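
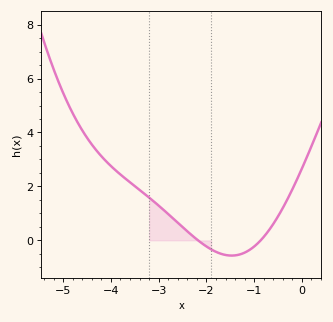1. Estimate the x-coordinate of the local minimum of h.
-1.47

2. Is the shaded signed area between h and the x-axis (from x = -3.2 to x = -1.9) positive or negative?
positive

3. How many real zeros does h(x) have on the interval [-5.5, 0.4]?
2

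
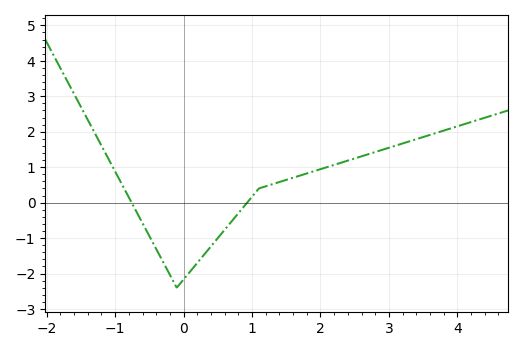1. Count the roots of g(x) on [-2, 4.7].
2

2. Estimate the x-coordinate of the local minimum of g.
-0.1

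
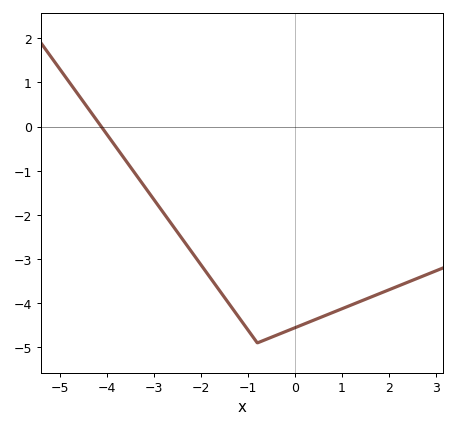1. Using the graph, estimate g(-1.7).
-3.57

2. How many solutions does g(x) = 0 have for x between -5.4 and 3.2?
1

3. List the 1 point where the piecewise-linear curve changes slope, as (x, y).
(-0.8, -4.9)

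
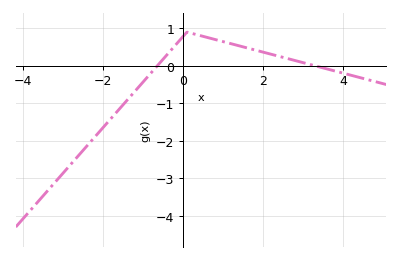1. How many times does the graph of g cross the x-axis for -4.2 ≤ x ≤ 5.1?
2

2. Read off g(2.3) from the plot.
0.3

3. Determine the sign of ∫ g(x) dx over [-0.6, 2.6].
positive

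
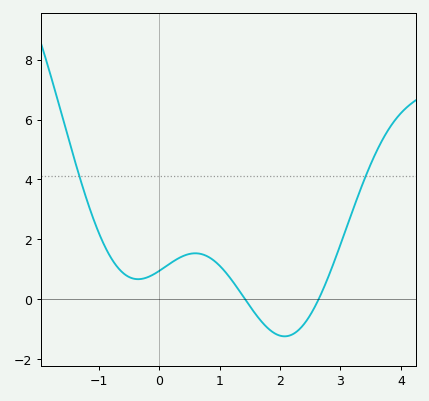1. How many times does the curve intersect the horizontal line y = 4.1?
2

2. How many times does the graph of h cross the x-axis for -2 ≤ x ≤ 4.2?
2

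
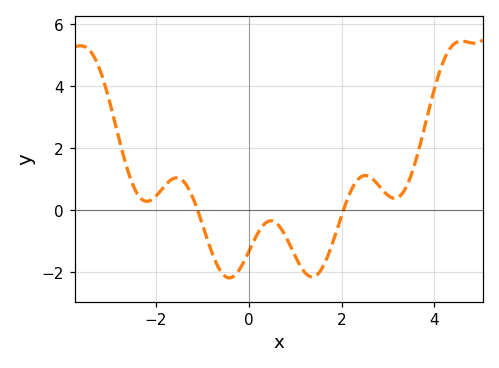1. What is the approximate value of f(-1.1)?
0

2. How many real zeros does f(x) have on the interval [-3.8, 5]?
2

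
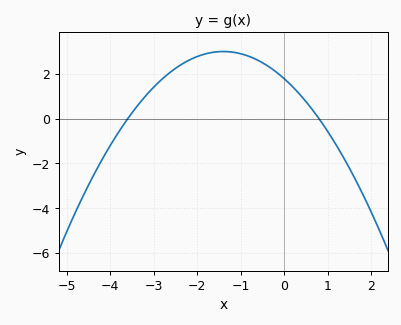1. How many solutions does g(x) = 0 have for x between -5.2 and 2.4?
2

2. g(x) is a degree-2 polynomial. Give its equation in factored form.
y = -0.62(x + 3.6)(x - 0.8)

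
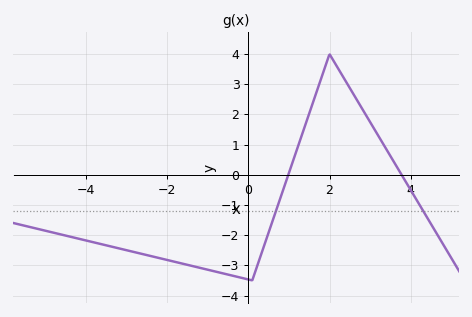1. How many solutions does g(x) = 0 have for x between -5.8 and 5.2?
2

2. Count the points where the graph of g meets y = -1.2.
2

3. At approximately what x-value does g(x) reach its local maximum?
2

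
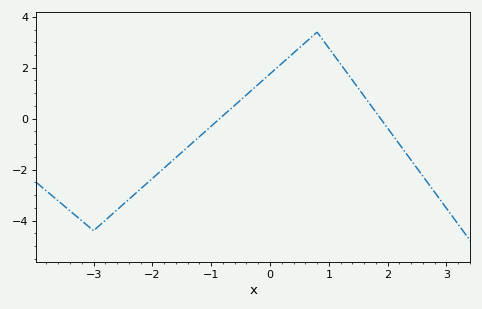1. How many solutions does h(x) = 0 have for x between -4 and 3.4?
2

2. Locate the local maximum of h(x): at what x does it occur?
0.798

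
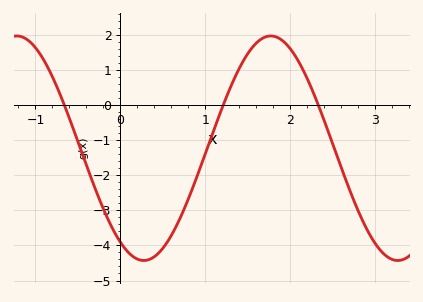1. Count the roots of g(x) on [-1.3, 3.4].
3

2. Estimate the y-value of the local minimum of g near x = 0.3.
-4.43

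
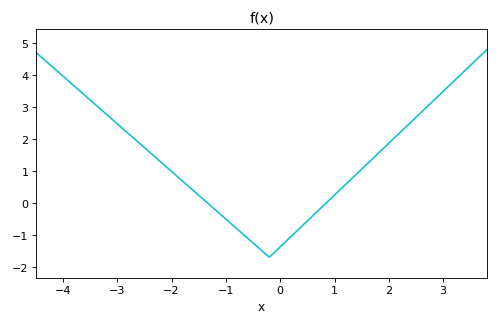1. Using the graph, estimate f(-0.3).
-1.55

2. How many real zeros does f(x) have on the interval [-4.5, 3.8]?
2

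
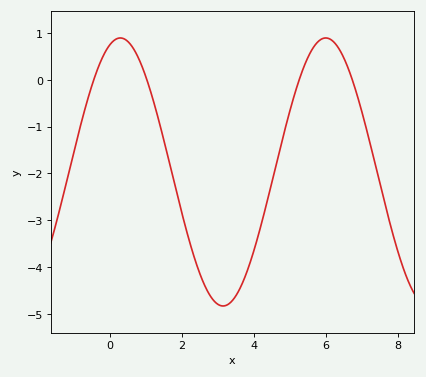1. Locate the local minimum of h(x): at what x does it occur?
3.2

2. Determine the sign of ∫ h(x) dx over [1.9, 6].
negative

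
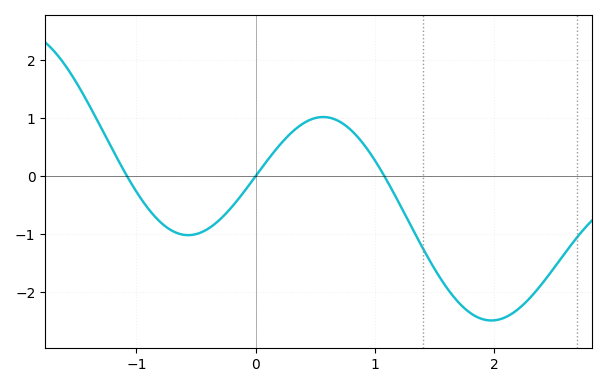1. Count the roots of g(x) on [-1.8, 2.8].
3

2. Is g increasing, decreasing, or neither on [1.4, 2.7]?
neither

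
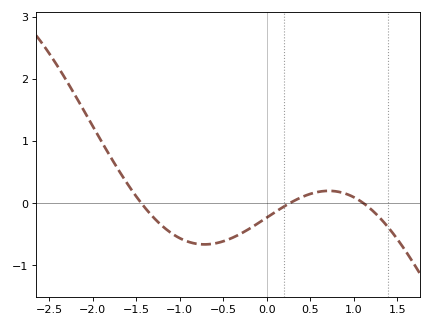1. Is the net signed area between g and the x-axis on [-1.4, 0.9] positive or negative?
negative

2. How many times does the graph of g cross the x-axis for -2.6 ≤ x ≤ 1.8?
3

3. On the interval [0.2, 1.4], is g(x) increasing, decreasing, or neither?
neither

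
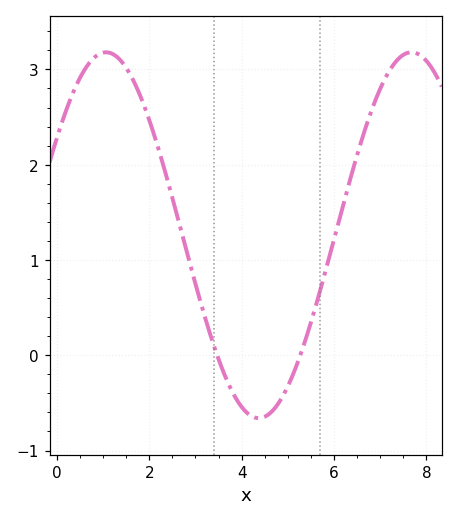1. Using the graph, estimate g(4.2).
-0.6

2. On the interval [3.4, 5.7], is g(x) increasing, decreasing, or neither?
neither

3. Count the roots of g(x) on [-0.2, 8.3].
2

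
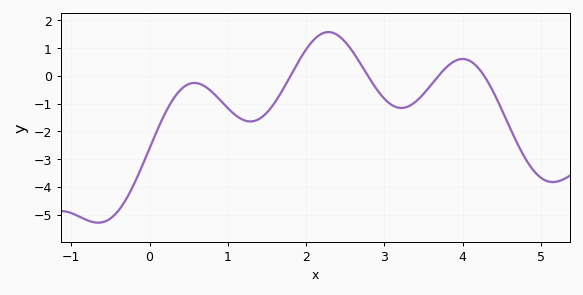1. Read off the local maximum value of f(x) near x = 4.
0.6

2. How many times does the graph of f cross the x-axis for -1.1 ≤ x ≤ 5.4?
4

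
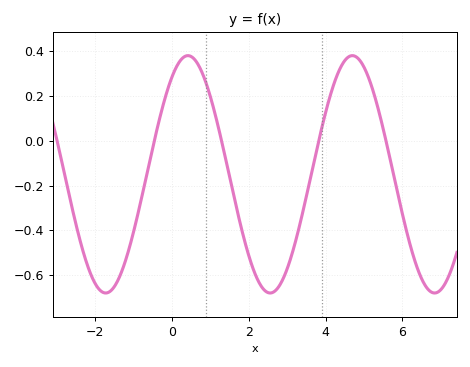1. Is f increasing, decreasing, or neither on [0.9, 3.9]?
neither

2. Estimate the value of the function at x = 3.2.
-0.46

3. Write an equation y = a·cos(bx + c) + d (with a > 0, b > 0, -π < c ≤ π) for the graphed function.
y = 0.53cos(1.5x - 0.62) - 0.15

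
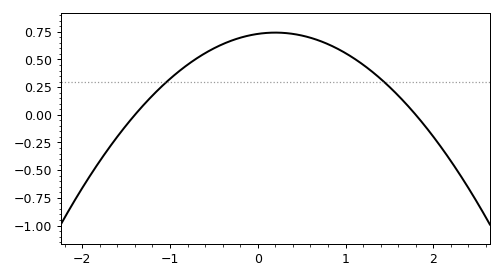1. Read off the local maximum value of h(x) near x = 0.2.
0.74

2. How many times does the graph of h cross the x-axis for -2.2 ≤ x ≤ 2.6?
2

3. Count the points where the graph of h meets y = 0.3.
2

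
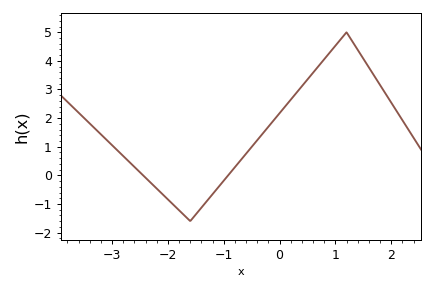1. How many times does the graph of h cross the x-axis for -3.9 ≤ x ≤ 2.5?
2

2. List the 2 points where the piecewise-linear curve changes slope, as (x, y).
(-1.6, -1.6); (1.2, 5)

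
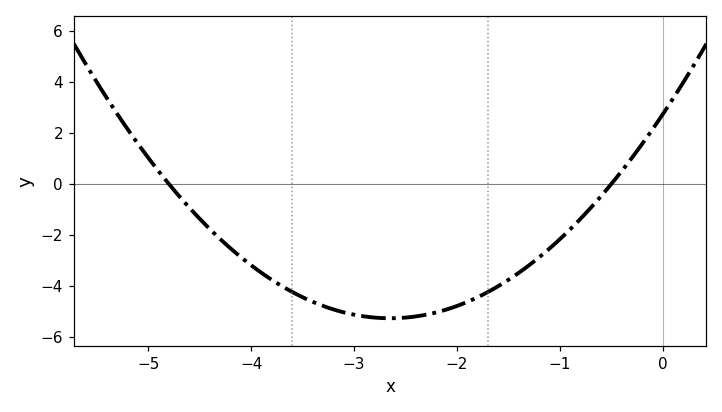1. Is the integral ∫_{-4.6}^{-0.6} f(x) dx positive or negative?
negative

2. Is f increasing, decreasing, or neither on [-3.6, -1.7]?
neither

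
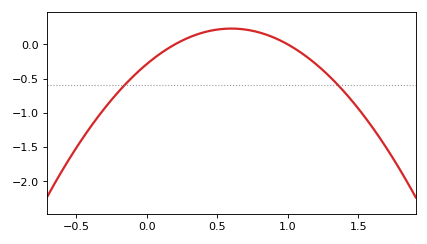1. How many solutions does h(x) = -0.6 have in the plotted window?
2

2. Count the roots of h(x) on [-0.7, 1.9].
2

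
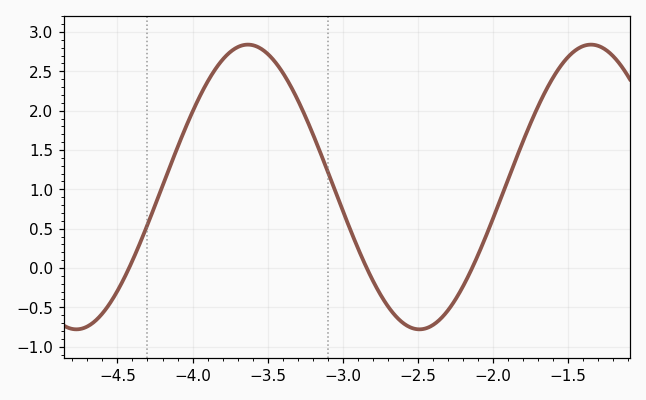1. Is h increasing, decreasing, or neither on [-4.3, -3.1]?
neither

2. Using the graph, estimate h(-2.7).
-0.5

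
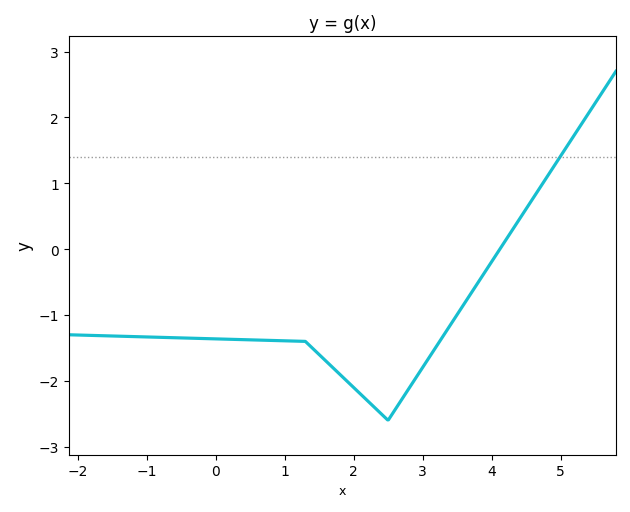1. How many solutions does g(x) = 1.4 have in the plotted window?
1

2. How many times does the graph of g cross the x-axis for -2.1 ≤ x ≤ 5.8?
1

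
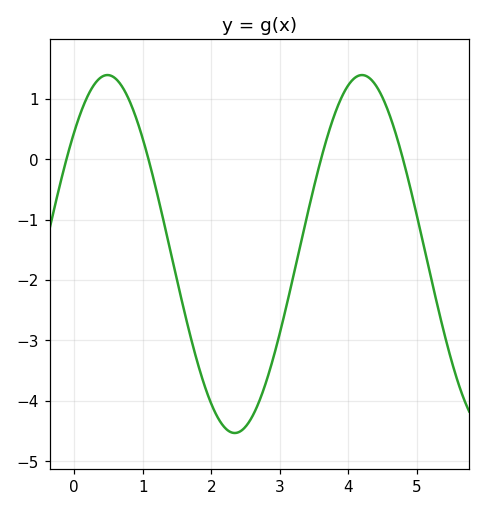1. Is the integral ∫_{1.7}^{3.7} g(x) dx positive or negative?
negative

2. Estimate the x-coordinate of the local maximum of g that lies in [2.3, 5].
4.2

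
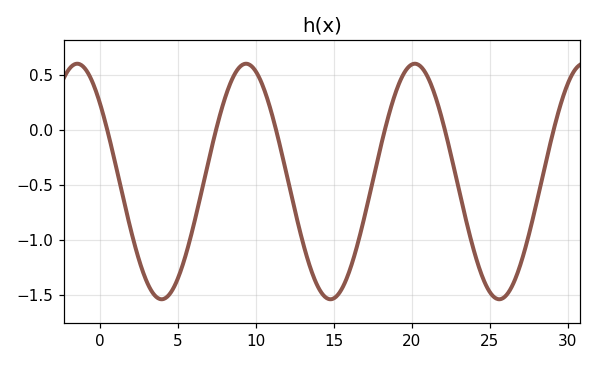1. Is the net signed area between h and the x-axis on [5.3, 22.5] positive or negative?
negative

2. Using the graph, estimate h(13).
-1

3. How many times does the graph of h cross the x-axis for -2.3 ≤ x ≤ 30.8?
6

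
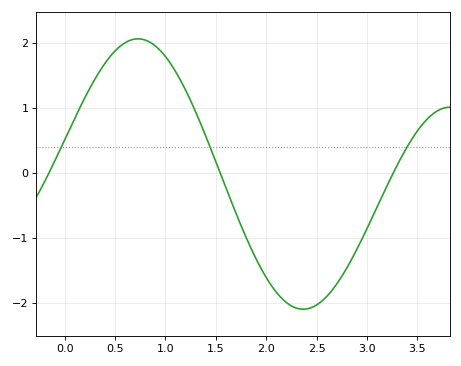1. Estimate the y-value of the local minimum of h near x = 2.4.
-2.1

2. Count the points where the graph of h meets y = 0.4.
3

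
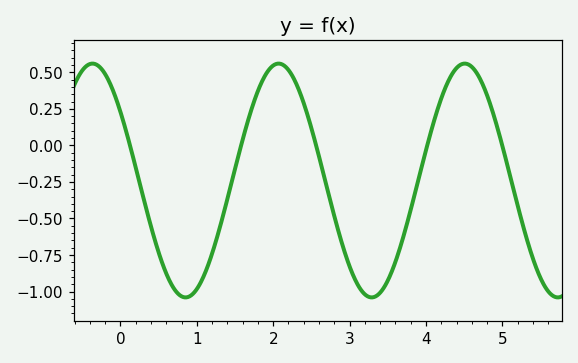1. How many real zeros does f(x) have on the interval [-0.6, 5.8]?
5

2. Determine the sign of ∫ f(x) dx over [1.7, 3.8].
negative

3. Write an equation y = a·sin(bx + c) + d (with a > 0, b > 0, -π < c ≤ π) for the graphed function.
y = 0.8sin(2.58x + 2.51) - 0.24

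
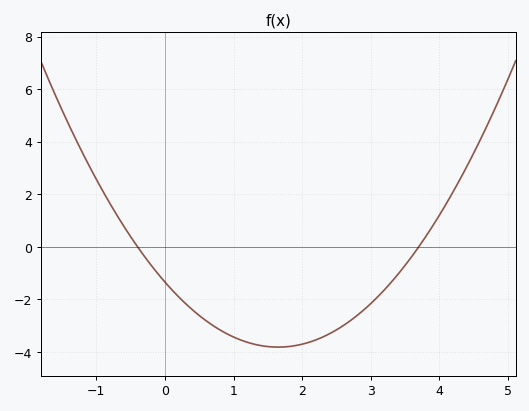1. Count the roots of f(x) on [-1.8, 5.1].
2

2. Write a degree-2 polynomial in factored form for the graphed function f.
y = 0.91(x + 0.4)(x - 3.7)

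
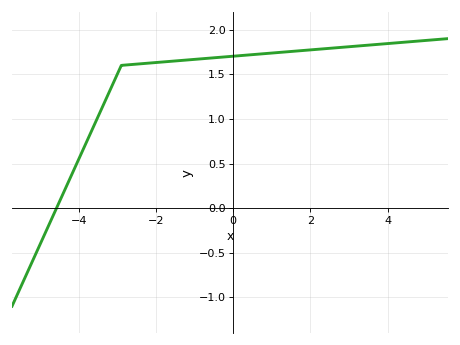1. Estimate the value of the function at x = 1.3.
1.75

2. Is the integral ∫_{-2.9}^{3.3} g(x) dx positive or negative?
positive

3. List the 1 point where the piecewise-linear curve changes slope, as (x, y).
(-2.9, 1.6)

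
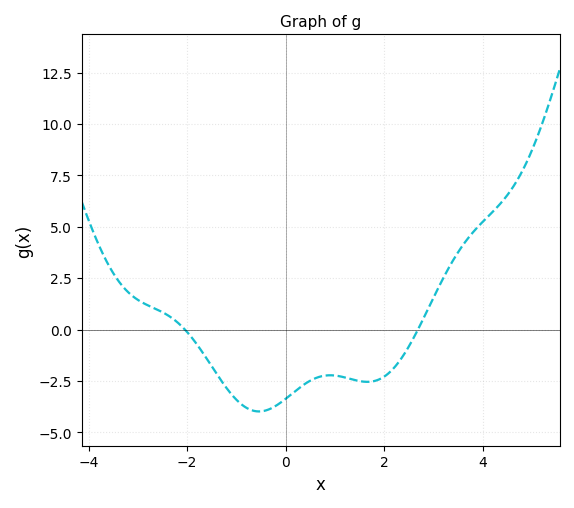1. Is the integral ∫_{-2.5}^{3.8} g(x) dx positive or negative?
negative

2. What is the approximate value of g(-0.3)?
-3.84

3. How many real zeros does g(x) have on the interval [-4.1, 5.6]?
2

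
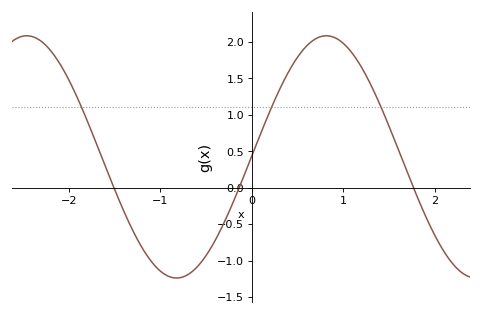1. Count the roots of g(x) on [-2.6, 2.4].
3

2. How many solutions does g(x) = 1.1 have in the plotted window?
3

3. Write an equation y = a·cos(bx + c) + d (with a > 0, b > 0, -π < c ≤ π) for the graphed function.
y = 1.66cos(1.92x - 1.56) + 0.42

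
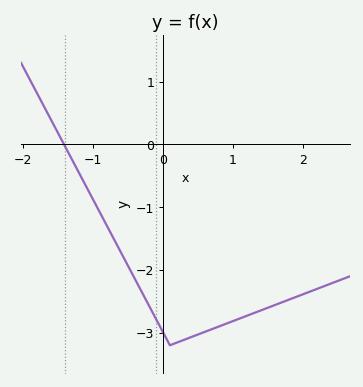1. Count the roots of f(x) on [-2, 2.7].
1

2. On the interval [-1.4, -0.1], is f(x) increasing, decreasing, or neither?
decreasing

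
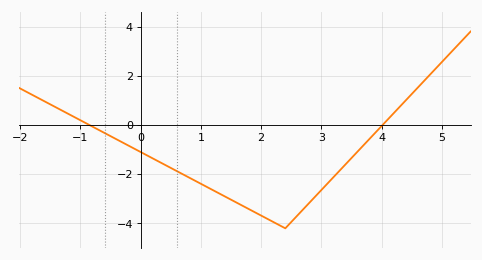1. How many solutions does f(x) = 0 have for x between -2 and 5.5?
2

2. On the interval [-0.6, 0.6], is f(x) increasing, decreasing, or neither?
decreasing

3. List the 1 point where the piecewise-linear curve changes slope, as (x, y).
(2.4, -4.2)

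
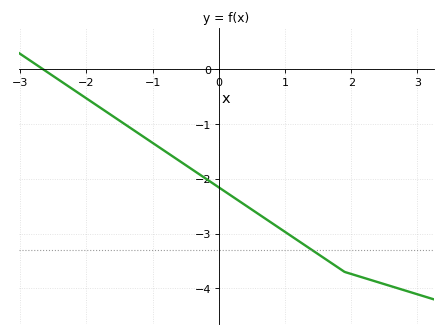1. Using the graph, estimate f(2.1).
-3.77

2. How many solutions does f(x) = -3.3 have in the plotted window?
1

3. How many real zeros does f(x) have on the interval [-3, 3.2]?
1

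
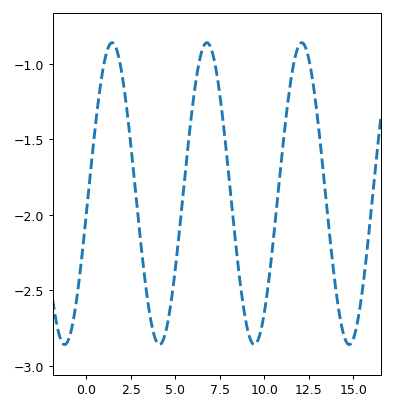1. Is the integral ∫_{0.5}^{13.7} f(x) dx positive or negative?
negative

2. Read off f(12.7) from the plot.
-1.1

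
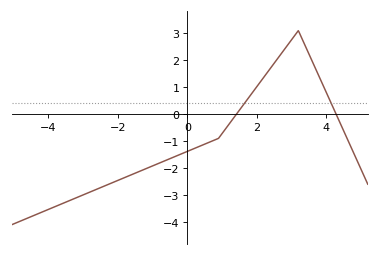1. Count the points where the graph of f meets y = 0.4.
2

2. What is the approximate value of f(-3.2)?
-3.1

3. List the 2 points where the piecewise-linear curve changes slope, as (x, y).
(0.9, -0.9); (3.2, 3.1)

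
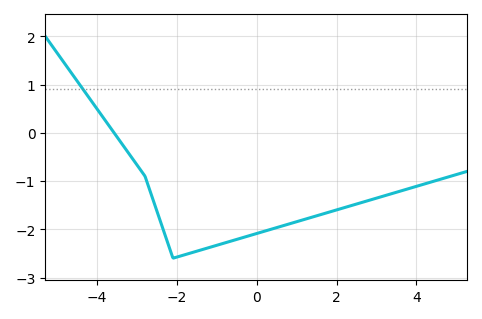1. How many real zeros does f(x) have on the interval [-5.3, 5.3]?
1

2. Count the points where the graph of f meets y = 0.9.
1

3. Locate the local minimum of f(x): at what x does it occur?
-2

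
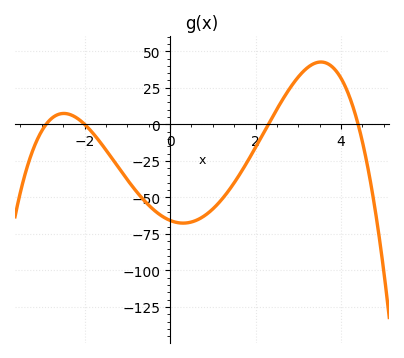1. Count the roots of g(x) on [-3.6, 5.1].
4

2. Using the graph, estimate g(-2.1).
2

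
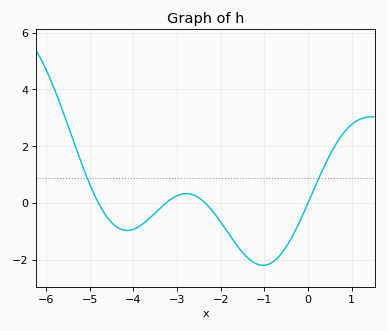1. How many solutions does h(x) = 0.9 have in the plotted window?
2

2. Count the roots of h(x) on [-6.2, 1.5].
4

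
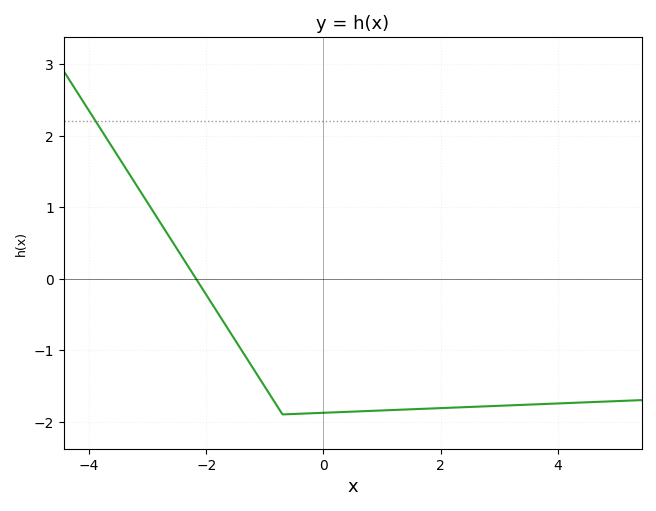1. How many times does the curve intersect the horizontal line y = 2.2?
1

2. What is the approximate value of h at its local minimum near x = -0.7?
-1.9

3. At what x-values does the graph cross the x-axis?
-2.2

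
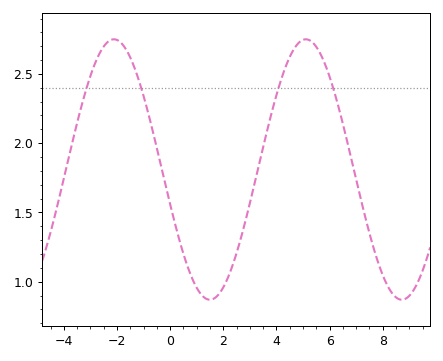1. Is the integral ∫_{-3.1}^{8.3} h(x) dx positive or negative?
positive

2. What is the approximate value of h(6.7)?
1.98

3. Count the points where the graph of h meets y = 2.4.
4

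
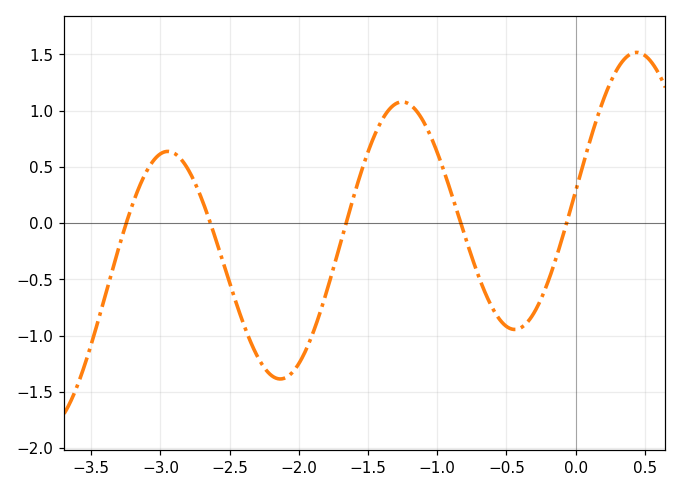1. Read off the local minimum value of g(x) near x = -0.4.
-0.95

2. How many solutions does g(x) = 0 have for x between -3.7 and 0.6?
5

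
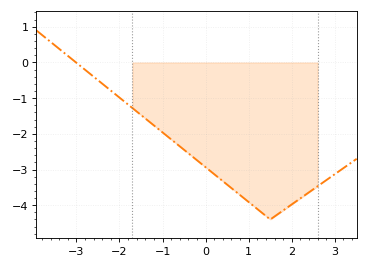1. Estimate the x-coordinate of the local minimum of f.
1.5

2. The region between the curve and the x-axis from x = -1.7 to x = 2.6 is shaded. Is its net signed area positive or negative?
negative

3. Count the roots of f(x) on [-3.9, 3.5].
1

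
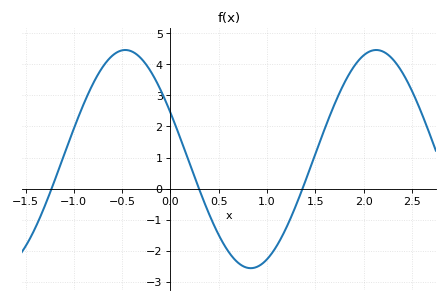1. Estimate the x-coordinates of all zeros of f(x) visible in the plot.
-1.2, 0.3, 1.4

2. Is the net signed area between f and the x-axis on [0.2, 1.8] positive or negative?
negative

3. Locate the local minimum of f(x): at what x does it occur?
0.8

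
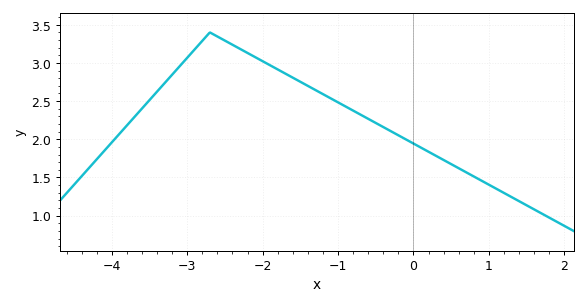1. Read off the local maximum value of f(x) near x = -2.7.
3.4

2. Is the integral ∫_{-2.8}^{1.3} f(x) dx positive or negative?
positive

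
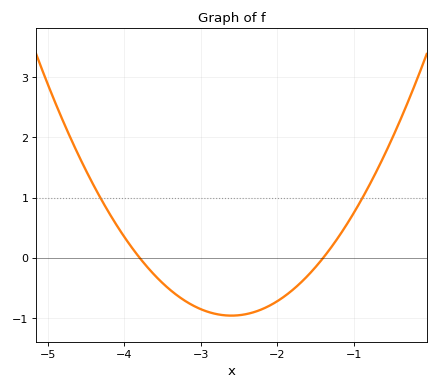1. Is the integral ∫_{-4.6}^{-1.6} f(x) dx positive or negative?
negative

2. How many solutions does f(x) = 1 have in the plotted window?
2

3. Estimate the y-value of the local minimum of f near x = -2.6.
-1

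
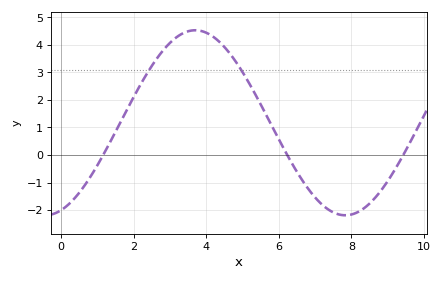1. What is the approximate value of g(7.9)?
-2.19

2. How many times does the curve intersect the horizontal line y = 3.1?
2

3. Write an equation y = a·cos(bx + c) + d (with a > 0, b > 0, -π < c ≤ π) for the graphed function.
y = 3.36cos(0.76x - 2.81) + 1.17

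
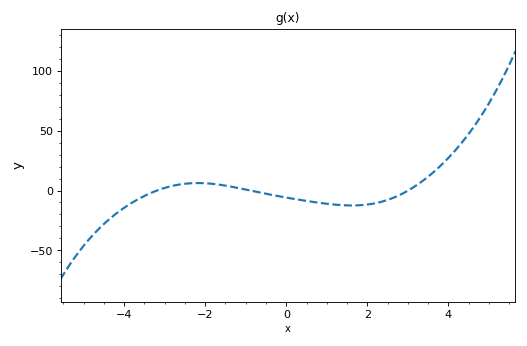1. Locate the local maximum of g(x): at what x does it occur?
-2.2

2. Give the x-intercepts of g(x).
-3.2, -0.8, 3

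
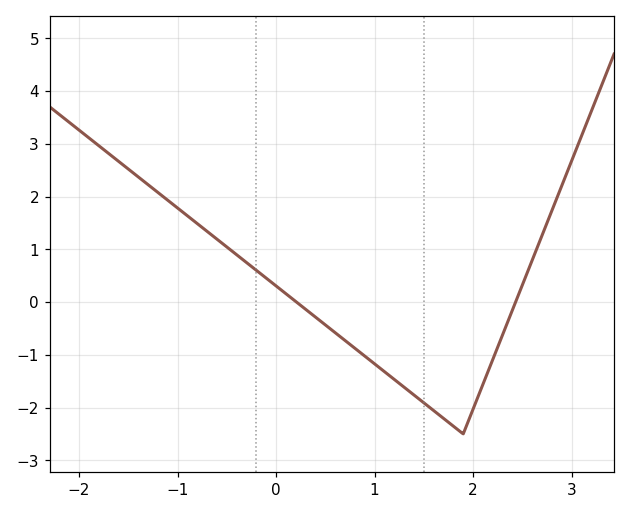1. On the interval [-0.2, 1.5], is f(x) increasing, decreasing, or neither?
decreasing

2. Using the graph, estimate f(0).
0.3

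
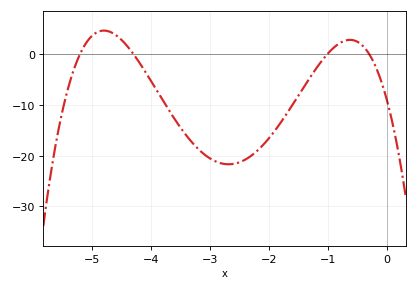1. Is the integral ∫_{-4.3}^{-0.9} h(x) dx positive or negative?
negative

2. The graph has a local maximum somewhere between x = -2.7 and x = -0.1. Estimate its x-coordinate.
-0.621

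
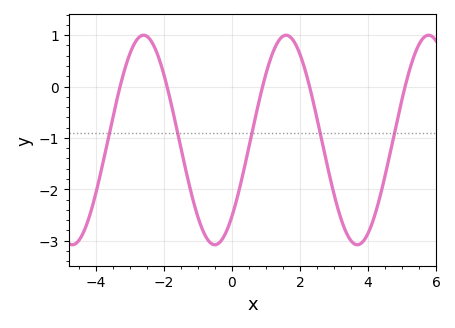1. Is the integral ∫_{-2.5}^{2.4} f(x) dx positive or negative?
negative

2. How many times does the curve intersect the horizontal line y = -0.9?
5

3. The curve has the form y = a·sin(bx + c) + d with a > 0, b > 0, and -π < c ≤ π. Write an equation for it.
y = 2.04sin(1.5x - 0.82) - 1.04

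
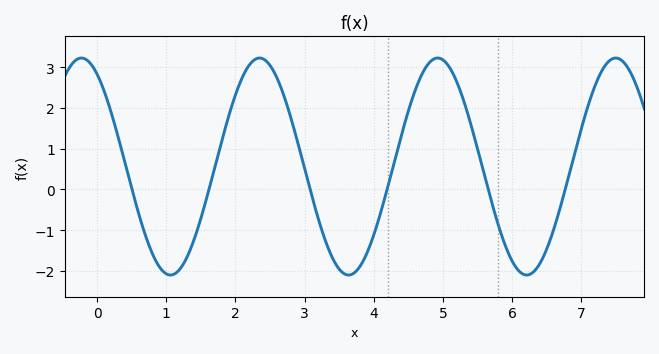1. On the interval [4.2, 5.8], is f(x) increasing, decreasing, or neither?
neither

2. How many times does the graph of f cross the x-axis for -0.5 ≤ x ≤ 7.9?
6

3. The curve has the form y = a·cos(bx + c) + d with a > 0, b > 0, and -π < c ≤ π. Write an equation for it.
y = 2.66cos(2.4x + 0.55) + 0.56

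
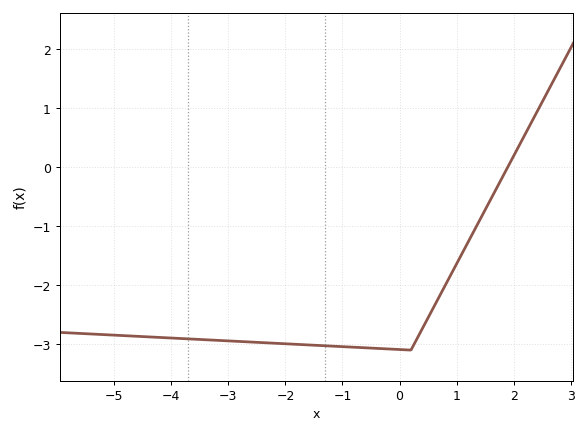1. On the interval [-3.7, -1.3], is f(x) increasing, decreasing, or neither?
decreasing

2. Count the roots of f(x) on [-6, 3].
1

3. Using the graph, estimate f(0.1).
-3.1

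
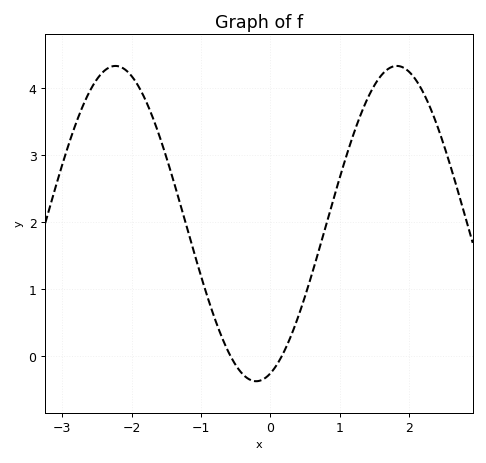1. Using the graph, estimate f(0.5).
0.902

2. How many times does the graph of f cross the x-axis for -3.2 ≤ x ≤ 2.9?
2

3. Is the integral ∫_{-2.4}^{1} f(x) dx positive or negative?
positive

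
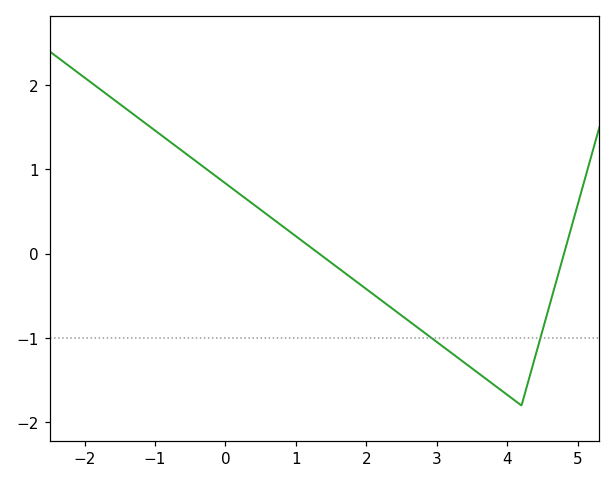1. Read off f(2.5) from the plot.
-0.734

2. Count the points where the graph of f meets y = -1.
2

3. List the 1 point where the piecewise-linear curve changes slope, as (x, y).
(4.2, -1.8)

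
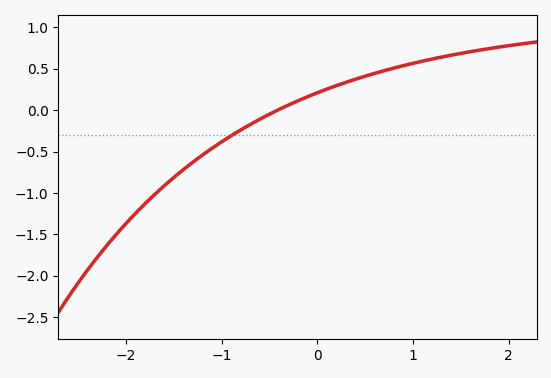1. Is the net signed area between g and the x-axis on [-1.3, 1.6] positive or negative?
positive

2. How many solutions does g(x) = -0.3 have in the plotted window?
1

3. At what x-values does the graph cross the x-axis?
-0.4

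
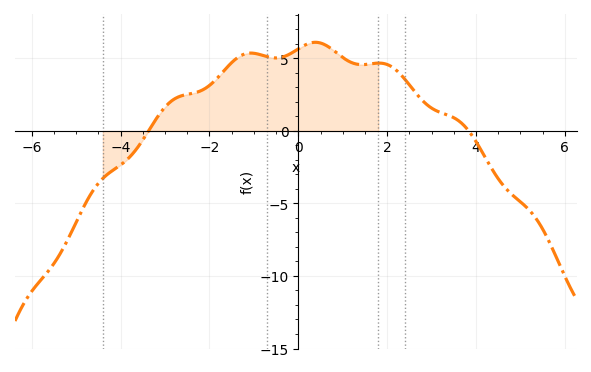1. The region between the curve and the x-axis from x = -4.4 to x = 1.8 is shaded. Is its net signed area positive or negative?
positive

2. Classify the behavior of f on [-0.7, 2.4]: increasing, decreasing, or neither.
neither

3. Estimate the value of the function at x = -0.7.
5.12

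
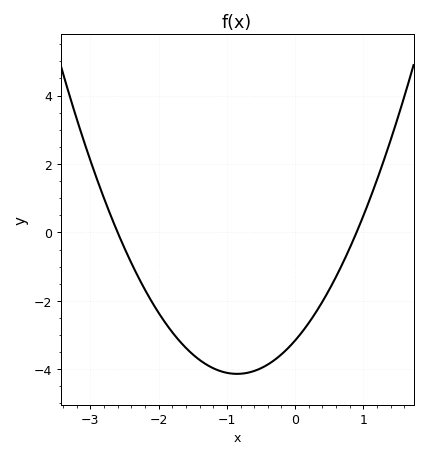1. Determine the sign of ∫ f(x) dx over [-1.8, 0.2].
negative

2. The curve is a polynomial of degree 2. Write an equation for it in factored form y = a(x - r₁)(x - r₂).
y = 1.35(x + 2.6)(x - 0.9)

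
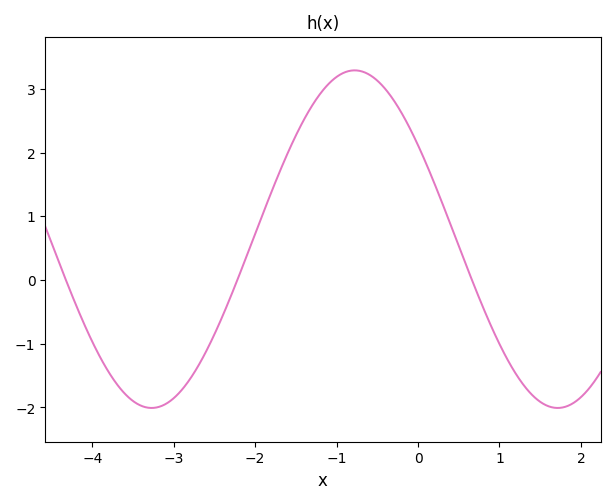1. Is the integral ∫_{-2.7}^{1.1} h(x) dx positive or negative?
positive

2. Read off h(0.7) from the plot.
-0.1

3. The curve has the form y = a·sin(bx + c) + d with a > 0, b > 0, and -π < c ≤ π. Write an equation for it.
y = 2.65sin(1.3x + 2.6) + 0.64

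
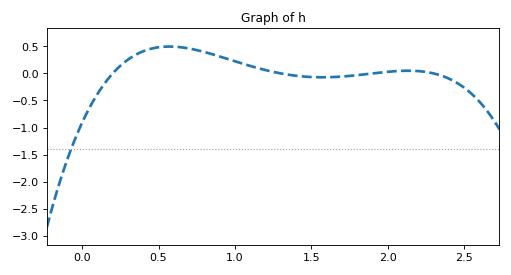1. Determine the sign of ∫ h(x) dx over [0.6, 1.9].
positive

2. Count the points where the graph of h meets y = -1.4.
1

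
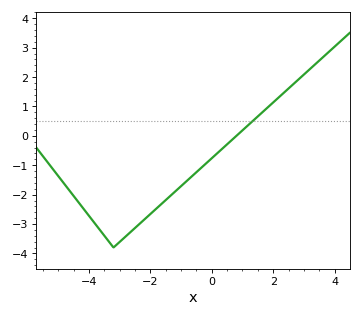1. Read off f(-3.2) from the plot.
-3.8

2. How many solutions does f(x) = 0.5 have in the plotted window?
1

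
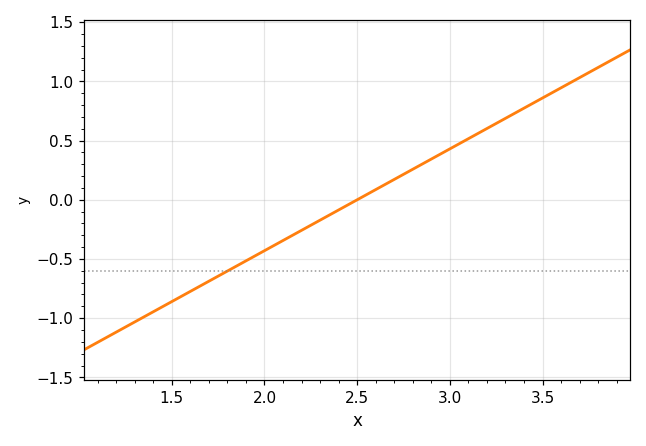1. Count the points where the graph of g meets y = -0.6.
1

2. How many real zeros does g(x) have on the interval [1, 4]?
1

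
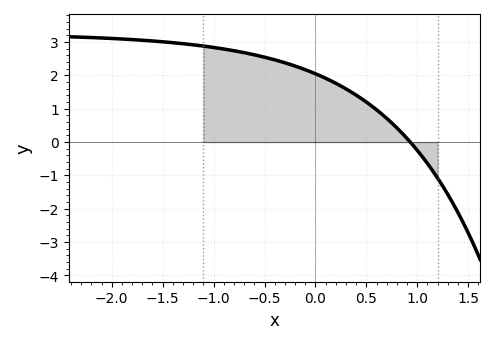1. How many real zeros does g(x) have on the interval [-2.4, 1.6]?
1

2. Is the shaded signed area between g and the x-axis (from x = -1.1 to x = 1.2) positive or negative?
positive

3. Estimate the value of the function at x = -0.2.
2.3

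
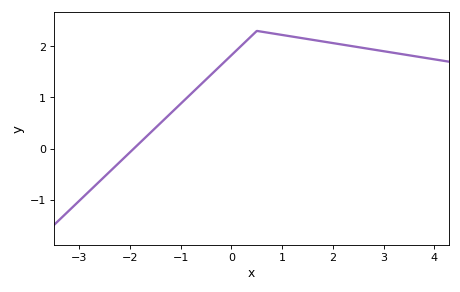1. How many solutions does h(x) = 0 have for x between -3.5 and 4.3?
1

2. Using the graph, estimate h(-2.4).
-0.4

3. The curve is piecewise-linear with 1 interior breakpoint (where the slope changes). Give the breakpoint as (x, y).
(0.5, 2.3)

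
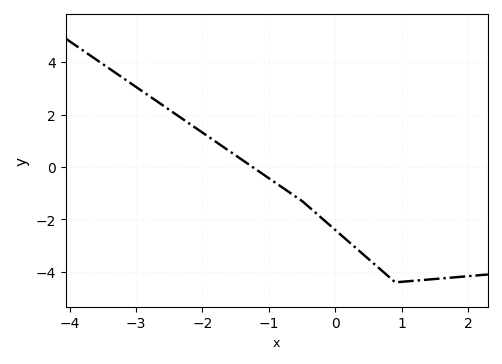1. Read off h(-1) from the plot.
-0.429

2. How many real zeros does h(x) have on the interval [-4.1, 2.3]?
1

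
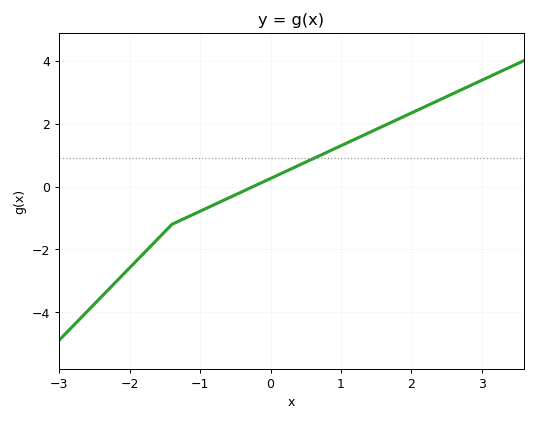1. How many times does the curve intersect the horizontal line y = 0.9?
1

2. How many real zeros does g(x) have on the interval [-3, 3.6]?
1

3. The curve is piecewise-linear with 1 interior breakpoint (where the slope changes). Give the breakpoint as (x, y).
(-1.4, -1.2)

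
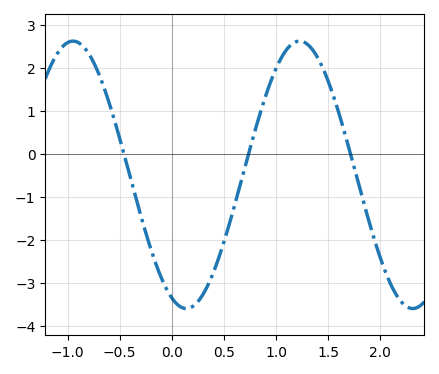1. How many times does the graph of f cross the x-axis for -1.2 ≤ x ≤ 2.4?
3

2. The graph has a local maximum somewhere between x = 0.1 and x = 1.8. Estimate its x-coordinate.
1.23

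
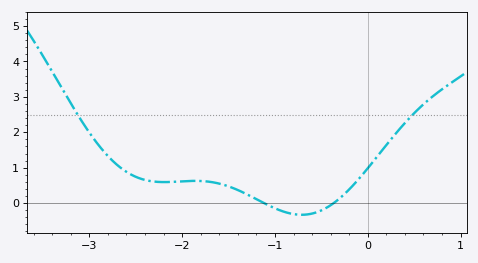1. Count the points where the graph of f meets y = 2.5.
2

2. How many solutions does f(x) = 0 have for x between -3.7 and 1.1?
2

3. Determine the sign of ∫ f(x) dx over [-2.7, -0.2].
positive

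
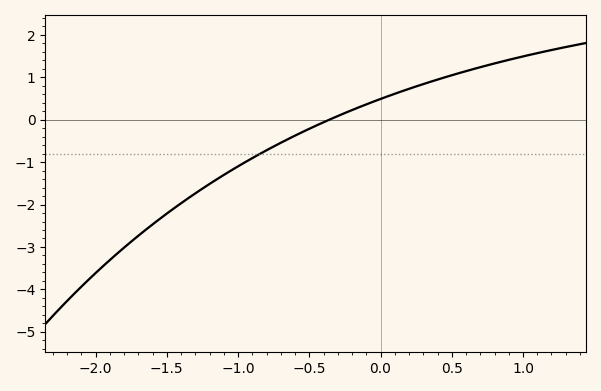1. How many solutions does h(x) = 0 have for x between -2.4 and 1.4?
1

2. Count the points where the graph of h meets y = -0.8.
1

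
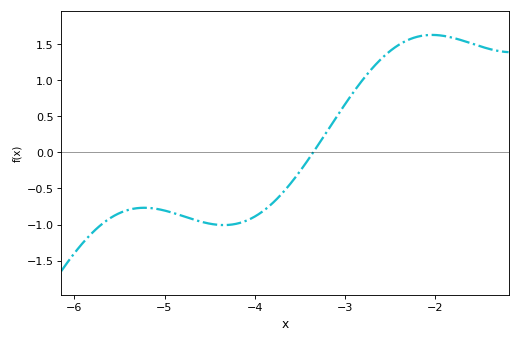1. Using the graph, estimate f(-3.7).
-0.573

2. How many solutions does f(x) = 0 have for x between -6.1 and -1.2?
1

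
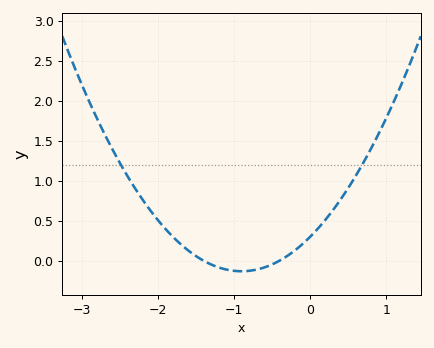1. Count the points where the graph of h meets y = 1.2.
2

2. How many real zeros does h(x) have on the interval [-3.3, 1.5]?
2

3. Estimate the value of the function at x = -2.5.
1.22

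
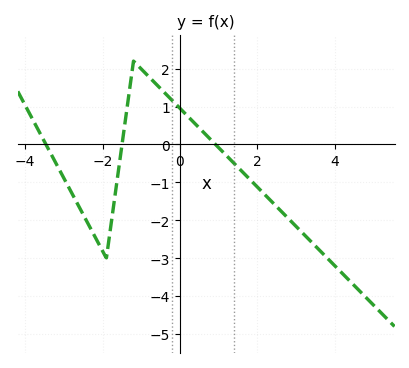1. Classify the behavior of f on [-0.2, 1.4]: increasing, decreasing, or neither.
decreasing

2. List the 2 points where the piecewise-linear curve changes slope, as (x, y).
(-1.9, -3); (-1.2, 2.2)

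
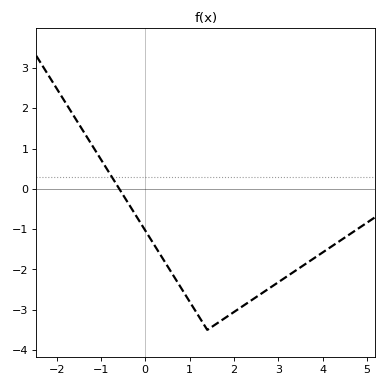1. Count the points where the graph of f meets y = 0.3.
1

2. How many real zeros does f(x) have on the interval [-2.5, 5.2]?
1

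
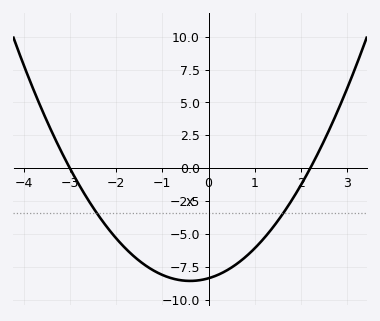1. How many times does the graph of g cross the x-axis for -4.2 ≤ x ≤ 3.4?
2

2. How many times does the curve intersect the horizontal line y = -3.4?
2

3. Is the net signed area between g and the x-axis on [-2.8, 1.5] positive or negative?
negative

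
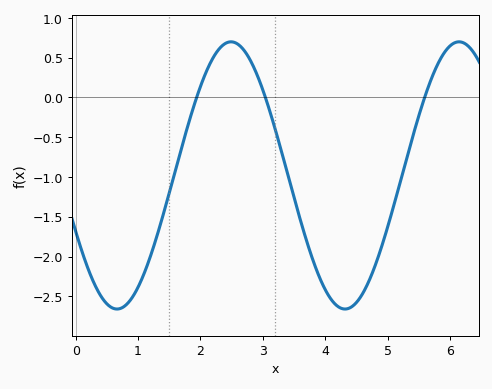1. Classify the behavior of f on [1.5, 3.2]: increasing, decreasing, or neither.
neither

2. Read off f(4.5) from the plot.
-2.58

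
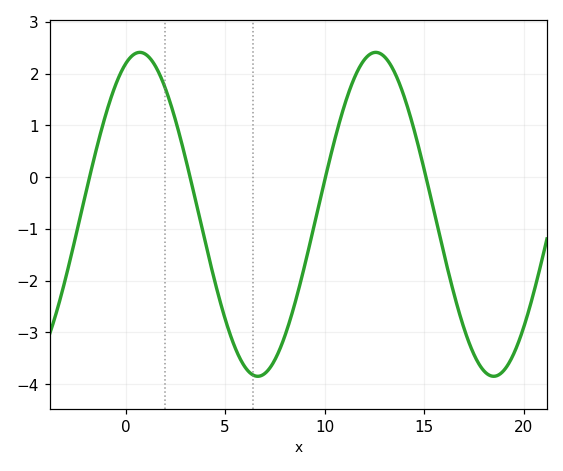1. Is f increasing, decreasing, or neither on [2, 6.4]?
decreasing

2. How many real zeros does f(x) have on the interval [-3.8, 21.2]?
4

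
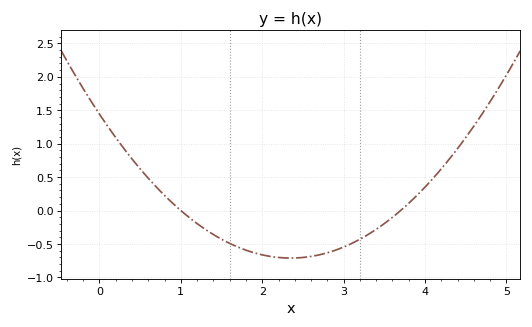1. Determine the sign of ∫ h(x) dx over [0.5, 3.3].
negative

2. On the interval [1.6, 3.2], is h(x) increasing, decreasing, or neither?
neither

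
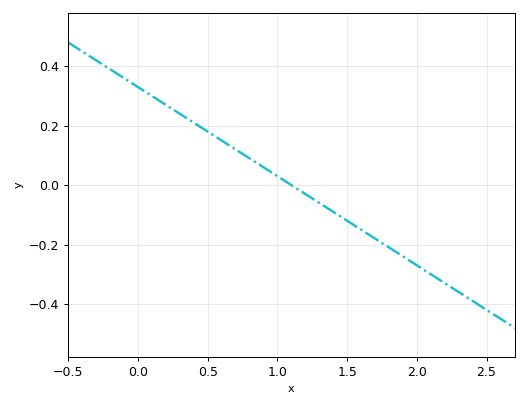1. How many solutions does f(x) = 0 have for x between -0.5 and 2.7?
1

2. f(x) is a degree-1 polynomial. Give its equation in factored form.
y = -0.3(x - 1.1)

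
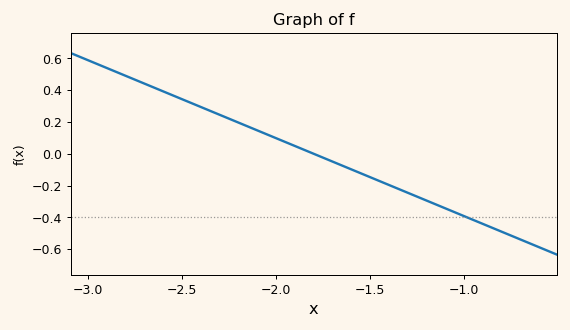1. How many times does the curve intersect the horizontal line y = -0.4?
1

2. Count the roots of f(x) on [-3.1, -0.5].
1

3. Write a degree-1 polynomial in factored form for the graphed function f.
y = -0.49(x + 1.8)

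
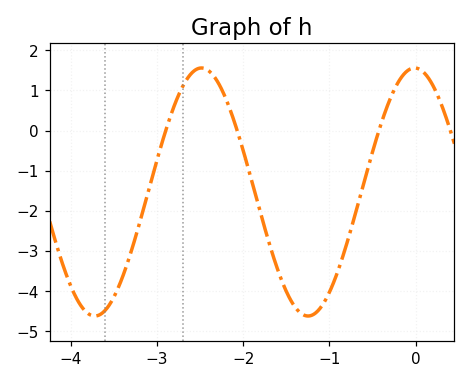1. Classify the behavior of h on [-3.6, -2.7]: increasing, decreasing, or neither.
increasing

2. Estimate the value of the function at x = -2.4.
1.49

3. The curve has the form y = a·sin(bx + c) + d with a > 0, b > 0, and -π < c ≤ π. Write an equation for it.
y = 3.09sin(2.54x + 1.6) - 1.53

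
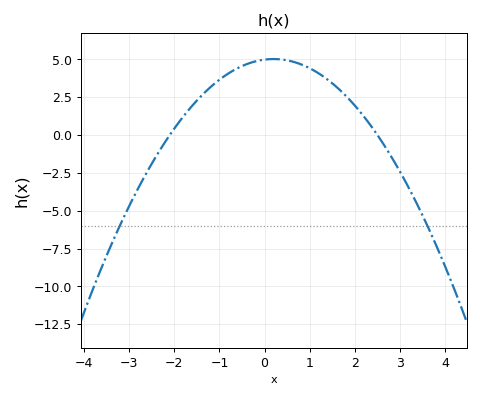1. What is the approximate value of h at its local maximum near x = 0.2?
5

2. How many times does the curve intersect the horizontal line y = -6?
2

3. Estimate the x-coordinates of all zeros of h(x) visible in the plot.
-2, 2.4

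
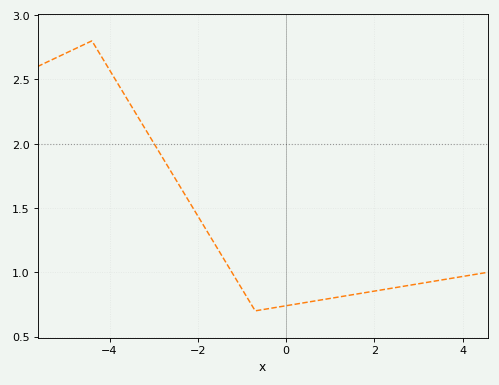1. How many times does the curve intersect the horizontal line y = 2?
1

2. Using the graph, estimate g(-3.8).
2.45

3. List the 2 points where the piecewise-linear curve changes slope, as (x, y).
(-4.4, 2.8); (-0.7, 0.7)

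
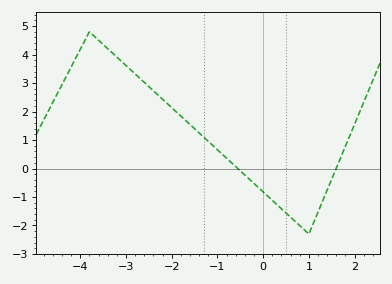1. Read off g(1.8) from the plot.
0.785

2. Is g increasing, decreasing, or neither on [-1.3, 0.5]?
decreasing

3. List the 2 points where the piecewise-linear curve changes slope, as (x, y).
(-3.8, 4.8); (1, -2.3)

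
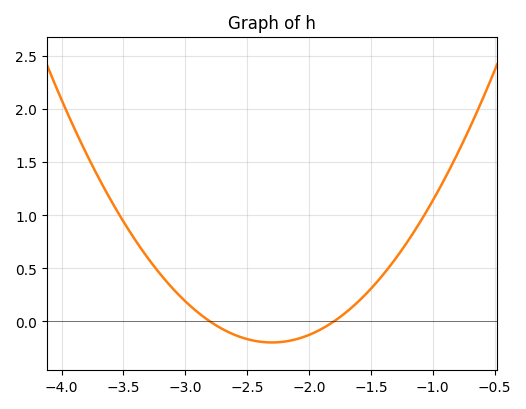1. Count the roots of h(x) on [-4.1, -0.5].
2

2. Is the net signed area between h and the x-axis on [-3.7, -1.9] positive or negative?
positive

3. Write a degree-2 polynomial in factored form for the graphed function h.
y = 0.79(x + 2.8)(x + 1.8)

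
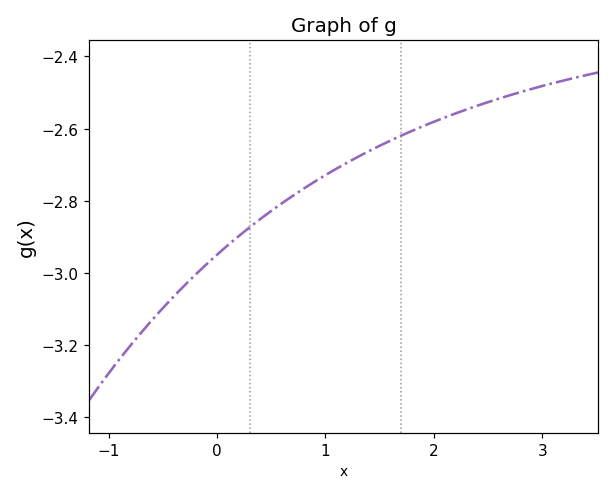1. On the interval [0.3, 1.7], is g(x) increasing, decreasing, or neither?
increasing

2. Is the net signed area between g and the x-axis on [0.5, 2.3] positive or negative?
negative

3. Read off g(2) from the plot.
-2.58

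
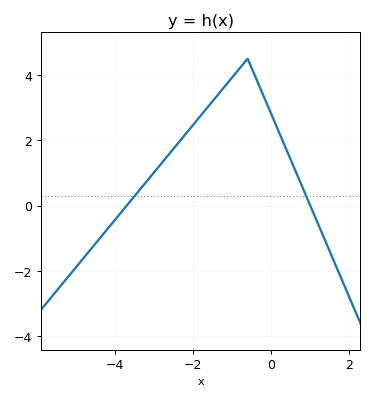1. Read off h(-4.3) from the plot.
-0.8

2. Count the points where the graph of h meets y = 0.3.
2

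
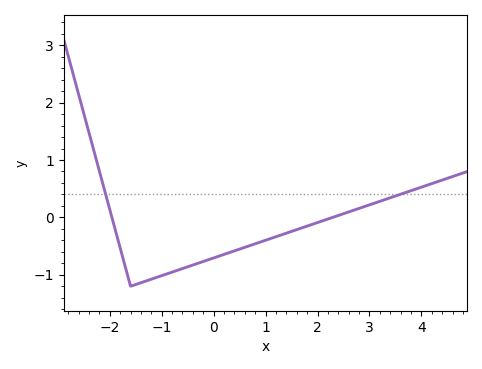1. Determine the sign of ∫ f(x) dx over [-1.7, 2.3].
negative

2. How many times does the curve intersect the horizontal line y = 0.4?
2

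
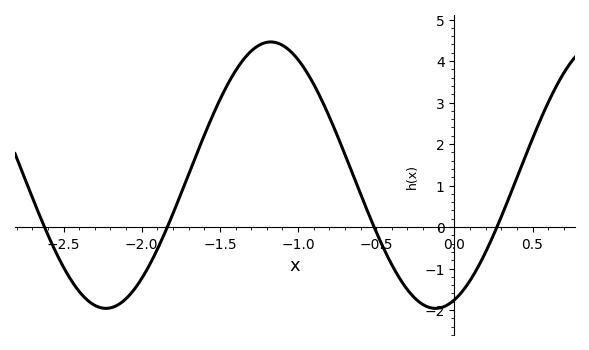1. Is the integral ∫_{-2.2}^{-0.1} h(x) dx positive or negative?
positive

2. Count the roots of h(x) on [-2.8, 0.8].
4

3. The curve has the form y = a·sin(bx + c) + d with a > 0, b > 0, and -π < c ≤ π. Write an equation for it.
y = 3.21sin(2.98x - 1.21) + 1.25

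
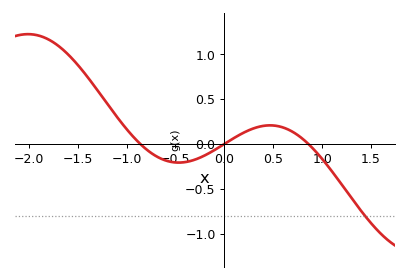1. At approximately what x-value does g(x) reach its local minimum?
-0.5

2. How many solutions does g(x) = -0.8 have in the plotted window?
1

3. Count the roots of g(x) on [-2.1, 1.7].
3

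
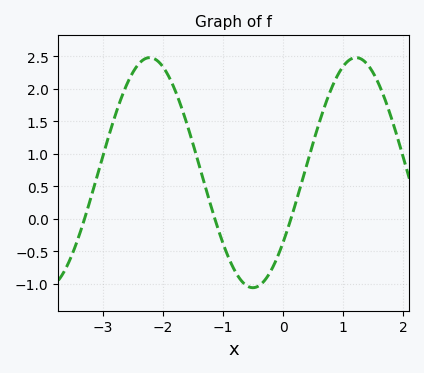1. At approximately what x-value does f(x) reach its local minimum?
-0.5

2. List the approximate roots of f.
-3.3, -1.1, 0.1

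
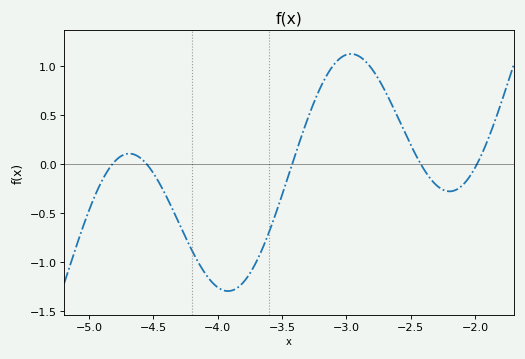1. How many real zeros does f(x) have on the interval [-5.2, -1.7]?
5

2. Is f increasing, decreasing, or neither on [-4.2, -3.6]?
neither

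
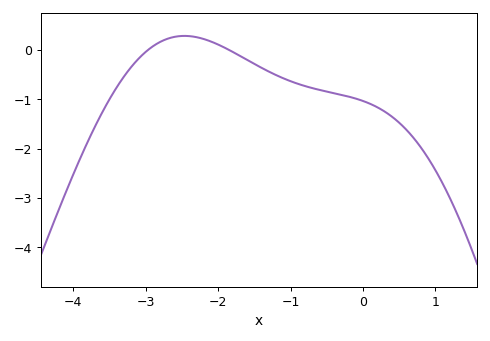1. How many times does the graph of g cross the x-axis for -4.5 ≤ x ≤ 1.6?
2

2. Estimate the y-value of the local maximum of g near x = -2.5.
0.3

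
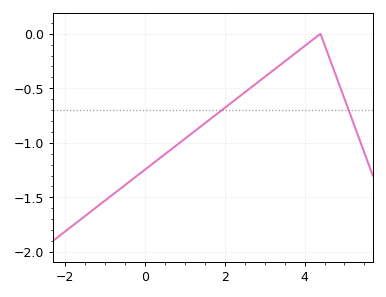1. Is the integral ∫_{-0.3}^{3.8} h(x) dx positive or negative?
negative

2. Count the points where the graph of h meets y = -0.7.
2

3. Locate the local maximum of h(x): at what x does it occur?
4.4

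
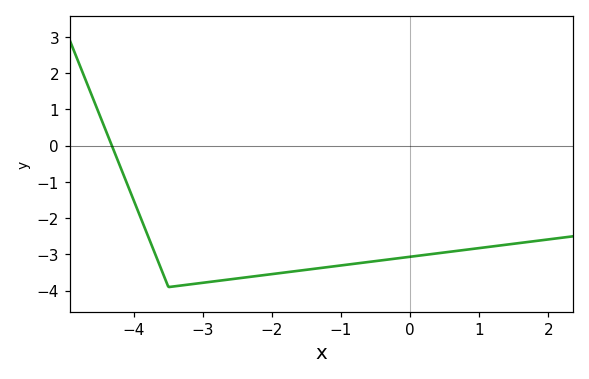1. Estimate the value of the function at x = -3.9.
-1.99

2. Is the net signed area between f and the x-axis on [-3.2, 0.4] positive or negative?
negative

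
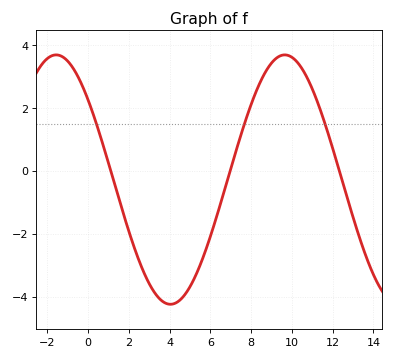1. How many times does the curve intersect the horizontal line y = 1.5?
3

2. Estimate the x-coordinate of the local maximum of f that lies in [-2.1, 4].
-1.57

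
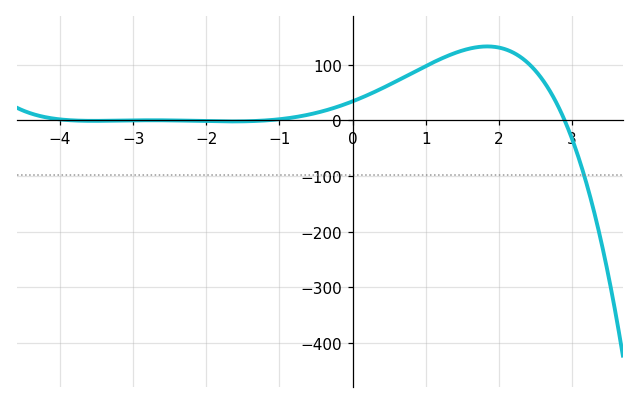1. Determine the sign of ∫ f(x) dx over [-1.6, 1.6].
positive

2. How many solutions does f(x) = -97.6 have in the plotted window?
1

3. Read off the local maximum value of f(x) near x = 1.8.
130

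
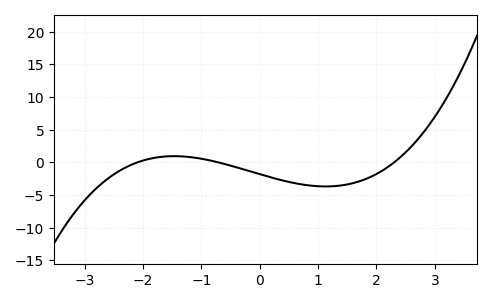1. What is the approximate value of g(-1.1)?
0.5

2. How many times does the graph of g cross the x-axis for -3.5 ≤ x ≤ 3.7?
3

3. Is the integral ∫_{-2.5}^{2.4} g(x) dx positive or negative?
negative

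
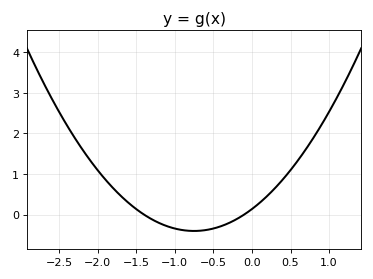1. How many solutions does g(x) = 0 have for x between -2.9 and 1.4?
2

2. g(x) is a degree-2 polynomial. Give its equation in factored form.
y = 0.96(x + 1.4)(x + 0.1)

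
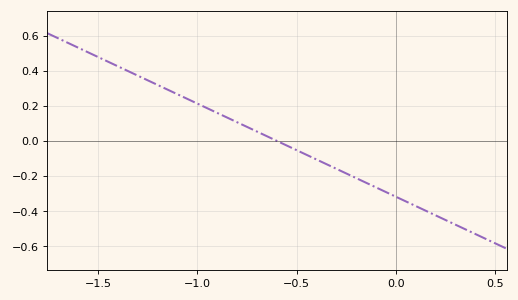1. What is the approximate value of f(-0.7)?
0.06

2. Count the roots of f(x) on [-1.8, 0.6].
1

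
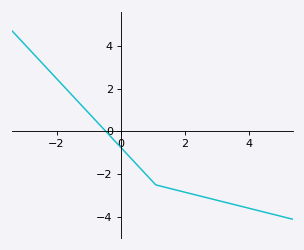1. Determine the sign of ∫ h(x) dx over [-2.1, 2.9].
negative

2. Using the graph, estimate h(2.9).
-3.17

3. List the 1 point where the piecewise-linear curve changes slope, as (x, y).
(1.1, -2.5)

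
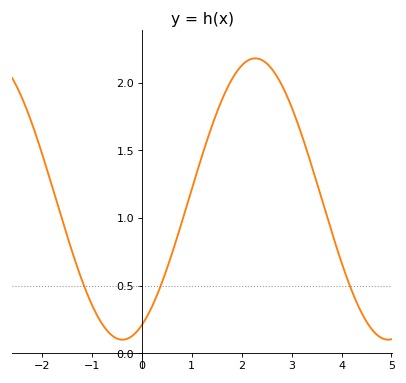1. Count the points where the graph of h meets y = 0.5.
3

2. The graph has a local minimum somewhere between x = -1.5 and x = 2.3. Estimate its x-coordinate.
-0.391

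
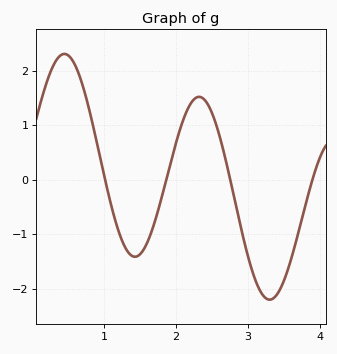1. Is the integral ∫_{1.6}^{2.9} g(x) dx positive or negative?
positive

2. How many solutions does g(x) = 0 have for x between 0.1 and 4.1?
4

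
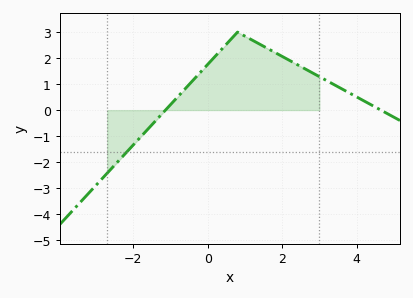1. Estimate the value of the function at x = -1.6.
-0.7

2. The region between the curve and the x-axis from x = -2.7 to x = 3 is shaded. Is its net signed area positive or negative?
positive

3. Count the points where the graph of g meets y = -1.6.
1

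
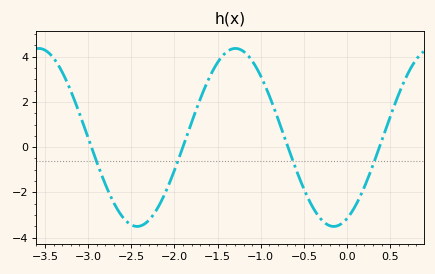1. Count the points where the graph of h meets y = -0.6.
4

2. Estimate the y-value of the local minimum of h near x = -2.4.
-3.5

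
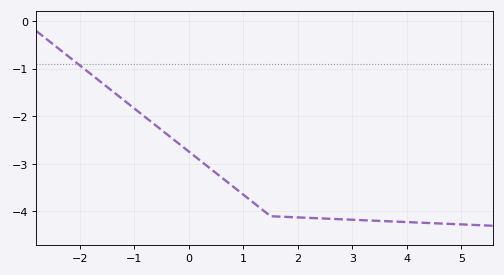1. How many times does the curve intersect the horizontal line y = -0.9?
1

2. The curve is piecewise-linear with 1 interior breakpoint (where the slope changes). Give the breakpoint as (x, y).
(1.5, -4.1)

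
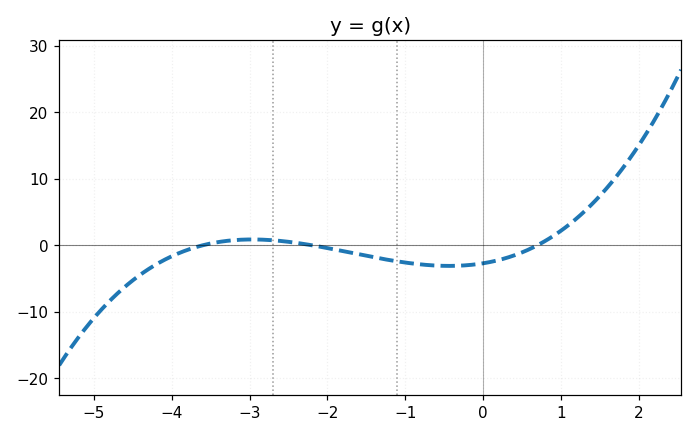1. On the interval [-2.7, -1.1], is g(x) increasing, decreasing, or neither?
decreasing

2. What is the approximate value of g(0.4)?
-2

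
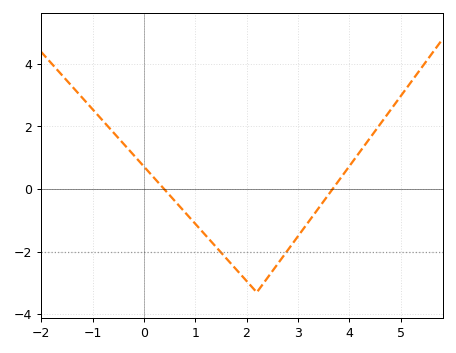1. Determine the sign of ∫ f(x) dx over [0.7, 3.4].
negative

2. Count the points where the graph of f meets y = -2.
2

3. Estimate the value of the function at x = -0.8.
2.2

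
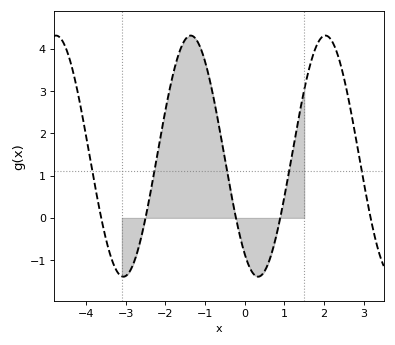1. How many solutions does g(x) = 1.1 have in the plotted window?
5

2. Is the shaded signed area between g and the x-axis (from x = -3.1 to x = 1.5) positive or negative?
positive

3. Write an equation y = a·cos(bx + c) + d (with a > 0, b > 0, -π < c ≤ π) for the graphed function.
y = 2.85cos(1.85x + 2.52) + 1.46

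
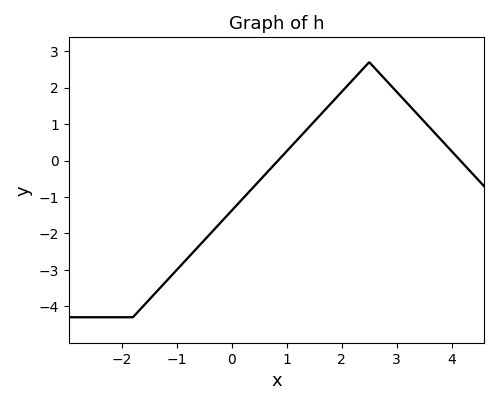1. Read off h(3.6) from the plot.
0.9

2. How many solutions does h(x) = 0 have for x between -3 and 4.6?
2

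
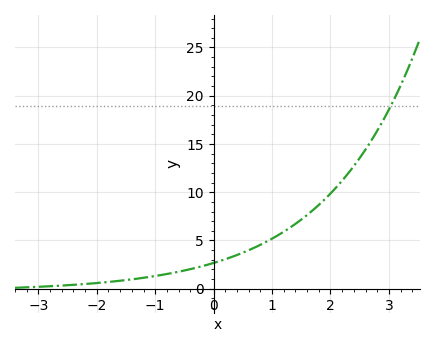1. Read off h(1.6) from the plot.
7.64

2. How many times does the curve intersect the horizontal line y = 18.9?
1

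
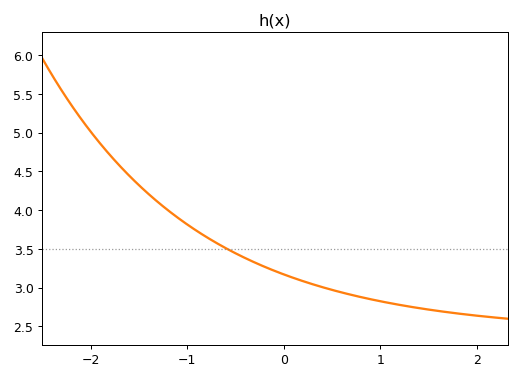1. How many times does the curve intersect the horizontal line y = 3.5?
1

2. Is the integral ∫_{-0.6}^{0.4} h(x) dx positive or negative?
positive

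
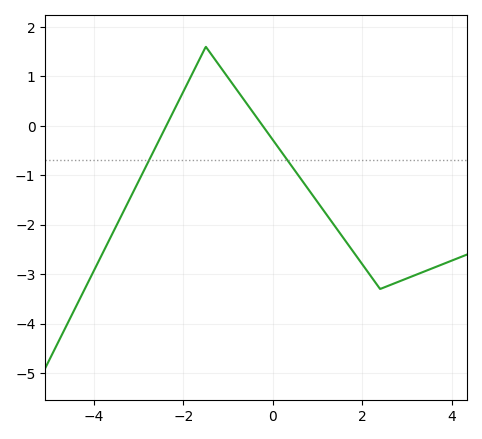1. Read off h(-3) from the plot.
-1.1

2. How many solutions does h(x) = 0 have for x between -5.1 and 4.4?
2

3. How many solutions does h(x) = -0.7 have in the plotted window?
2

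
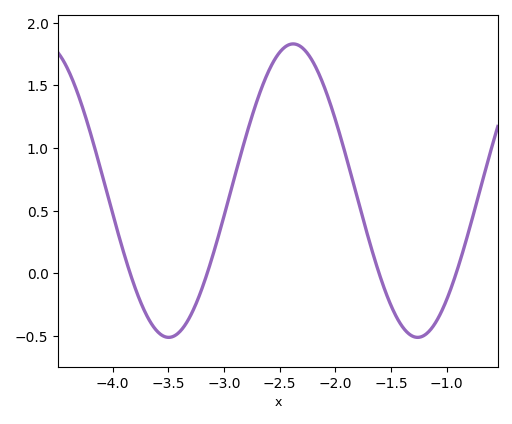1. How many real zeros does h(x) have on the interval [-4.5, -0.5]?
4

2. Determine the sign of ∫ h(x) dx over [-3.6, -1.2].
positive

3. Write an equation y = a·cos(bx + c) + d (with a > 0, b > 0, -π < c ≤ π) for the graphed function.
y = 1.17cos(2.8x + 0.4) + 0.66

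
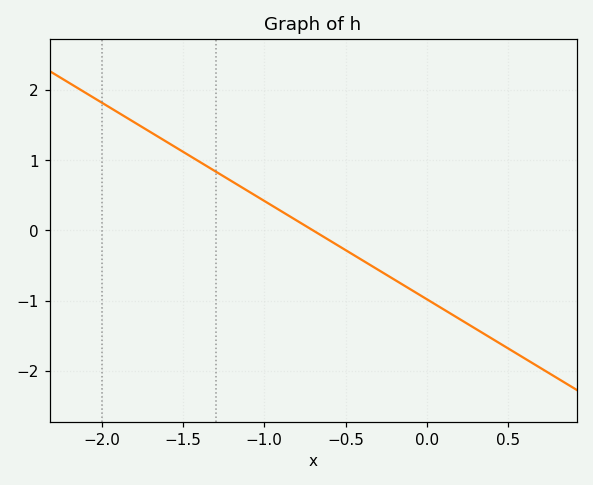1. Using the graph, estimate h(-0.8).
0.14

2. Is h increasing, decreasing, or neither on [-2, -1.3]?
decreasing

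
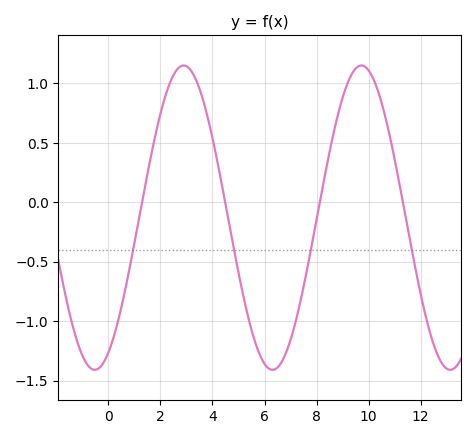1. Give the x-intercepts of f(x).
1.29, 4.49, 8.12, 11.3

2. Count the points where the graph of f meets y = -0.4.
4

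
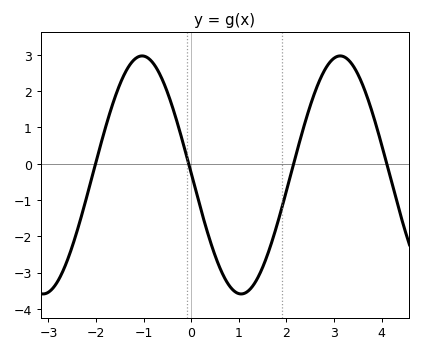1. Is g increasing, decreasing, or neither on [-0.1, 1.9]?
neither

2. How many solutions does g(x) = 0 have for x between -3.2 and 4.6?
4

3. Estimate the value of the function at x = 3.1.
2.97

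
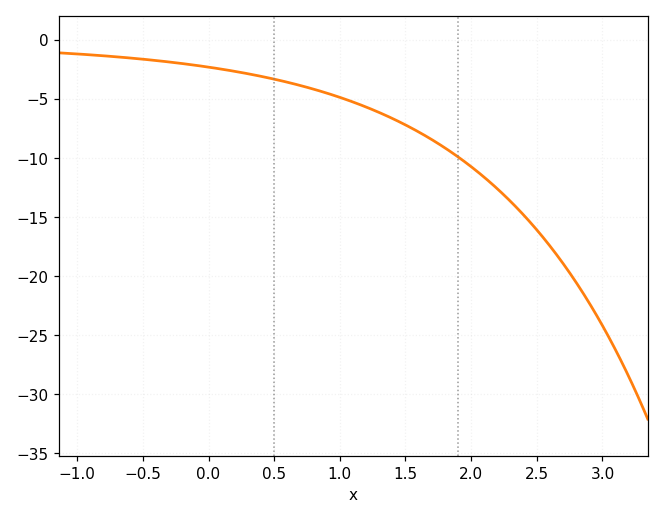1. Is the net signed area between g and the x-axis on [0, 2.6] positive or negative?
negative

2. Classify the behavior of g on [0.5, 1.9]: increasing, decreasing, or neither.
decreasing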